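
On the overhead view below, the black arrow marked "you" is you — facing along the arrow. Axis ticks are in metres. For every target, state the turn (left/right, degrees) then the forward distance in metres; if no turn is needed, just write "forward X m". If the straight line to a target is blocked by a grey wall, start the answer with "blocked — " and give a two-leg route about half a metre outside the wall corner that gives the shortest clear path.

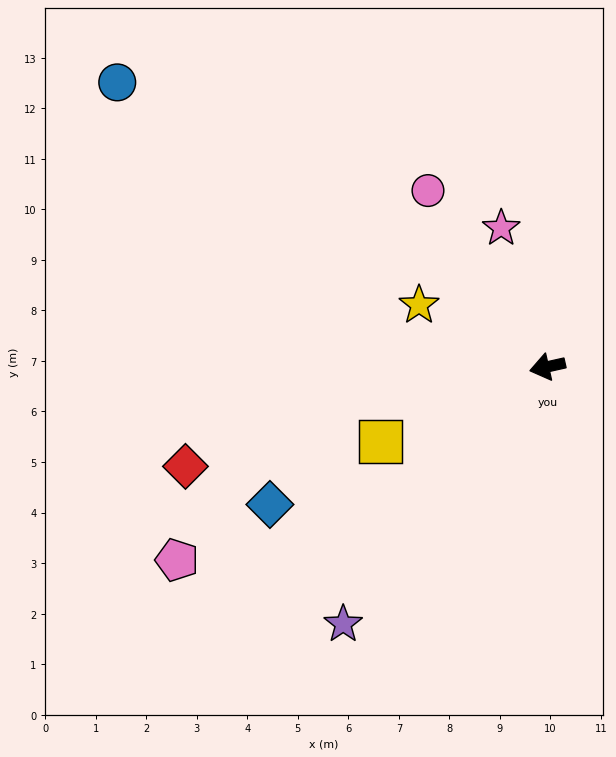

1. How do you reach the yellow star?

turn right 38°, forward 2.8 m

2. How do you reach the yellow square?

turn left 11°, forward 3.6 m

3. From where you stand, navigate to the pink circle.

turn right 68°, forward 4.2 m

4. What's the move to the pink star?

turn right 84°, forward 2.9 m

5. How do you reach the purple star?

turn left 39°, forward 6.5 m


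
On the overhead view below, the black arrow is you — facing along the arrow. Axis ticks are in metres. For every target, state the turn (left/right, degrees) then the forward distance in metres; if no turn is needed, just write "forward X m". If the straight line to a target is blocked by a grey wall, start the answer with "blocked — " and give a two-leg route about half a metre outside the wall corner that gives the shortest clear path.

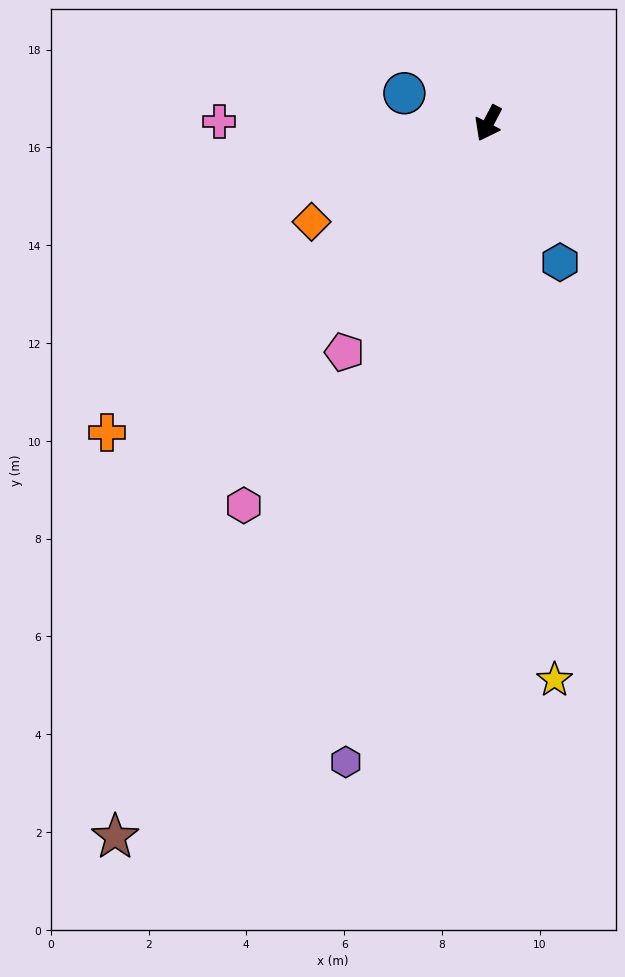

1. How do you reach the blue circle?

turn right 82°, forward 1.8 m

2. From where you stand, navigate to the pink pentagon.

turn right 5°, forward 5.5 m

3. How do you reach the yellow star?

turn left 34°, forward 11.5 m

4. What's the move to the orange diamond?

turn right 33°, forward 4.1 m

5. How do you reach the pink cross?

turn right 63°, forward 5.5 m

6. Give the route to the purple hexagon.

turn left 15°, forward 13.4 m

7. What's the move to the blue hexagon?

turn left 55°, forward 3.2 m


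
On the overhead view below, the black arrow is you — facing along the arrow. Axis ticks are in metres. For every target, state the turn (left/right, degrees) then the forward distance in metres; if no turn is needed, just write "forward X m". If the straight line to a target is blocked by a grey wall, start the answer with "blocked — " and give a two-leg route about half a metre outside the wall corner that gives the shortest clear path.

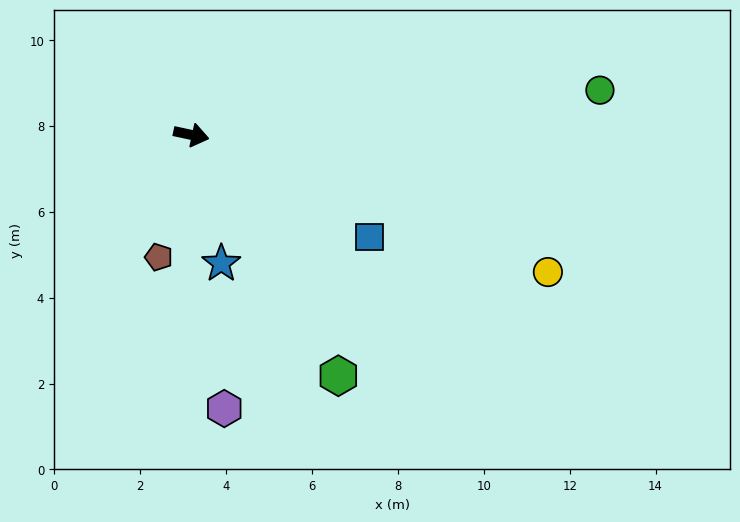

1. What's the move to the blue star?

turn right 65°, forward 3.1 m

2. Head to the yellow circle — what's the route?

turn right 9°, forward 8.9 m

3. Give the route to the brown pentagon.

turn right 93°, forward 2.9 m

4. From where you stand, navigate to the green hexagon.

turn right 47°, forward 6.6 m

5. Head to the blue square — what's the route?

turn right 18°, forward 4.8 m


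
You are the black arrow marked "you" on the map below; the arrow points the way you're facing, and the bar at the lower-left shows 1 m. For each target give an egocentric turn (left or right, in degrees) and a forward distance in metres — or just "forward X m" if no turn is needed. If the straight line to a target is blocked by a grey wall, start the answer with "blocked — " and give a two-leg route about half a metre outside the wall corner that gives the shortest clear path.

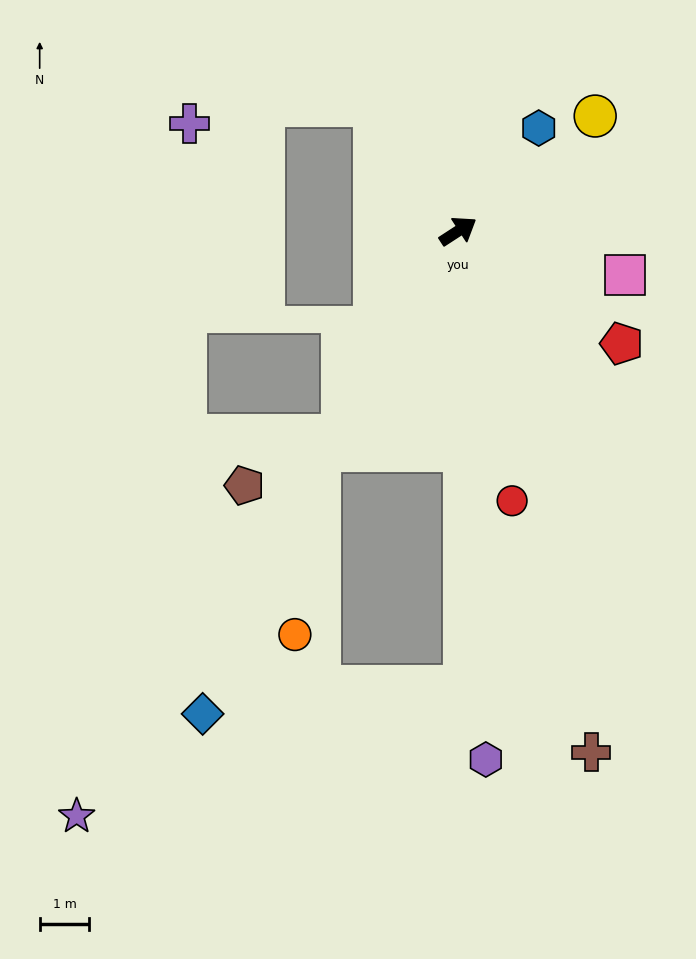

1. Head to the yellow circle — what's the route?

turn left 7°, forward 3.6 m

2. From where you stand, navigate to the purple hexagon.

turn right 120°, forward 10.7 m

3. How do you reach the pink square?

turn right 48°, forward 3.5 m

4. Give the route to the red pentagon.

turn right 68°, forward 4.0 m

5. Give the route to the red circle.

turn right 112°, forward 5.5 m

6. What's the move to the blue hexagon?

turn left 19°, forward 2.6 m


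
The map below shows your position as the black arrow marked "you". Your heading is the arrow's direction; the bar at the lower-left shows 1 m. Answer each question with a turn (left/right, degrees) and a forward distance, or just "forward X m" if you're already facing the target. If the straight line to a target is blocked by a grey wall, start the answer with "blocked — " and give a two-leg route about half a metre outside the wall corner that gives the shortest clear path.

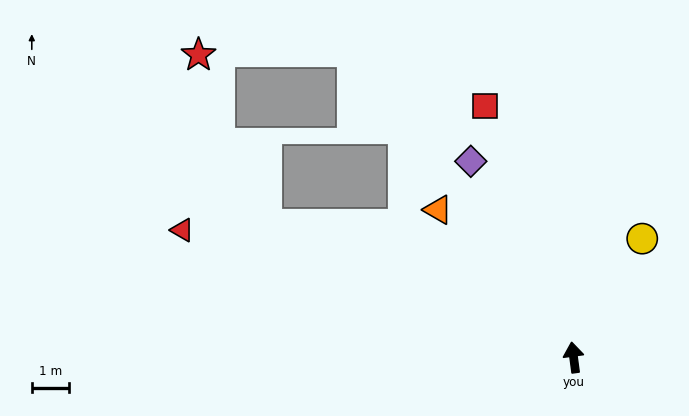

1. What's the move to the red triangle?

turn left 64°, forward 11.1 m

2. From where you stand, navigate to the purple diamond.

turn left 20°, forward 6.0 m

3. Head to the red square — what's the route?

turn left 12°, forward 7.2 m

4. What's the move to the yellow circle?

turn right 38°, forward 3.7 m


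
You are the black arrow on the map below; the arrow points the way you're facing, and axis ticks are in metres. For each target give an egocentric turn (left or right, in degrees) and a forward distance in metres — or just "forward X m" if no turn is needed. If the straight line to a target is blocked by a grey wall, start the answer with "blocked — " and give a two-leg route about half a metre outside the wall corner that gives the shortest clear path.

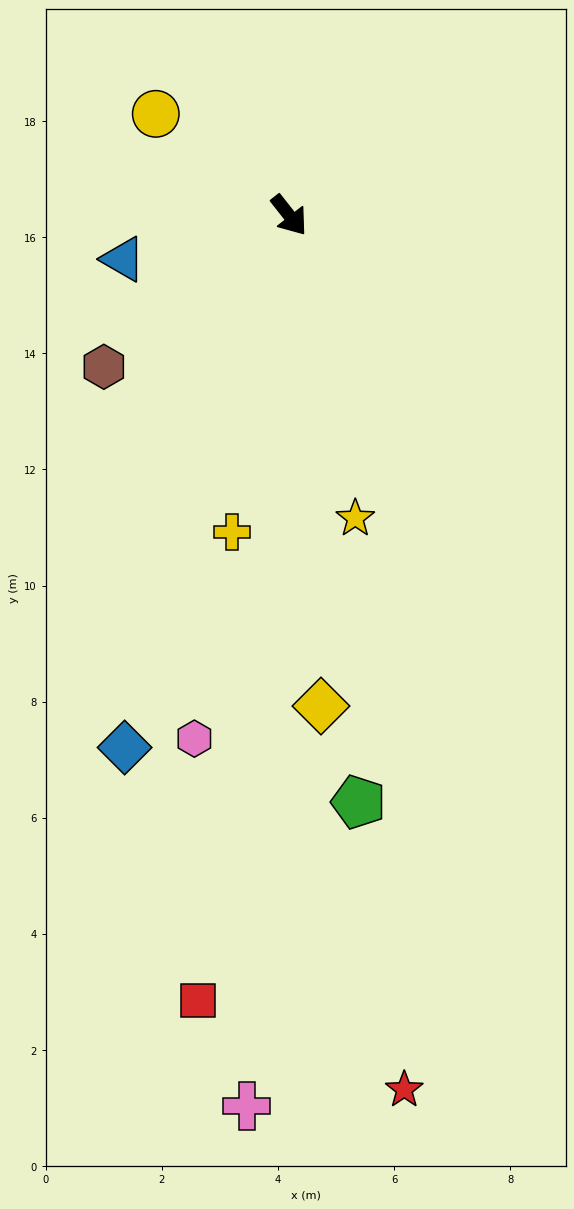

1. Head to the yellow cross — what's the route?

turn right 48°, forward 5.5 m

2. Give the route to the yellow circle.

turn right 165°, forward 2.9 m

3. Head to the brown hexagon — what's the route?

turn right 89°, forward 4.1 m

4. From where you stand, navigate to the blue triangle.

turn right 113°, forward 3.0 m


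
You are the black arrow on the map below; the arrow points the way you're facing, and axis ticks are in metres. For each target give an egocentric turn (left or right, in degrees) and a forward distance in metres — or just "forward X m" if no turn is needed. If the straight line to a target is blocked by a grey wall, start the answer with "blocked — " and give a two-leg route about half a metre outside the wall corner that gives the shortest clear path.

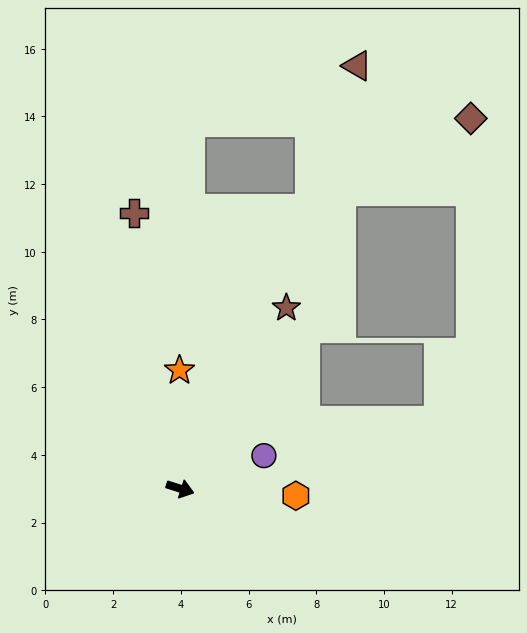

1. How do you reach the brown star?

turn left 77°, forward 6.2 m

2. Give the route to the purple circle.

turn left 39°, forward 2.7 m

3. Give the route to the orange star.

turn left 108°, forward 3.5 m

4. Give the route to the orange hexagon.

turn left 14°, forward 3.4 m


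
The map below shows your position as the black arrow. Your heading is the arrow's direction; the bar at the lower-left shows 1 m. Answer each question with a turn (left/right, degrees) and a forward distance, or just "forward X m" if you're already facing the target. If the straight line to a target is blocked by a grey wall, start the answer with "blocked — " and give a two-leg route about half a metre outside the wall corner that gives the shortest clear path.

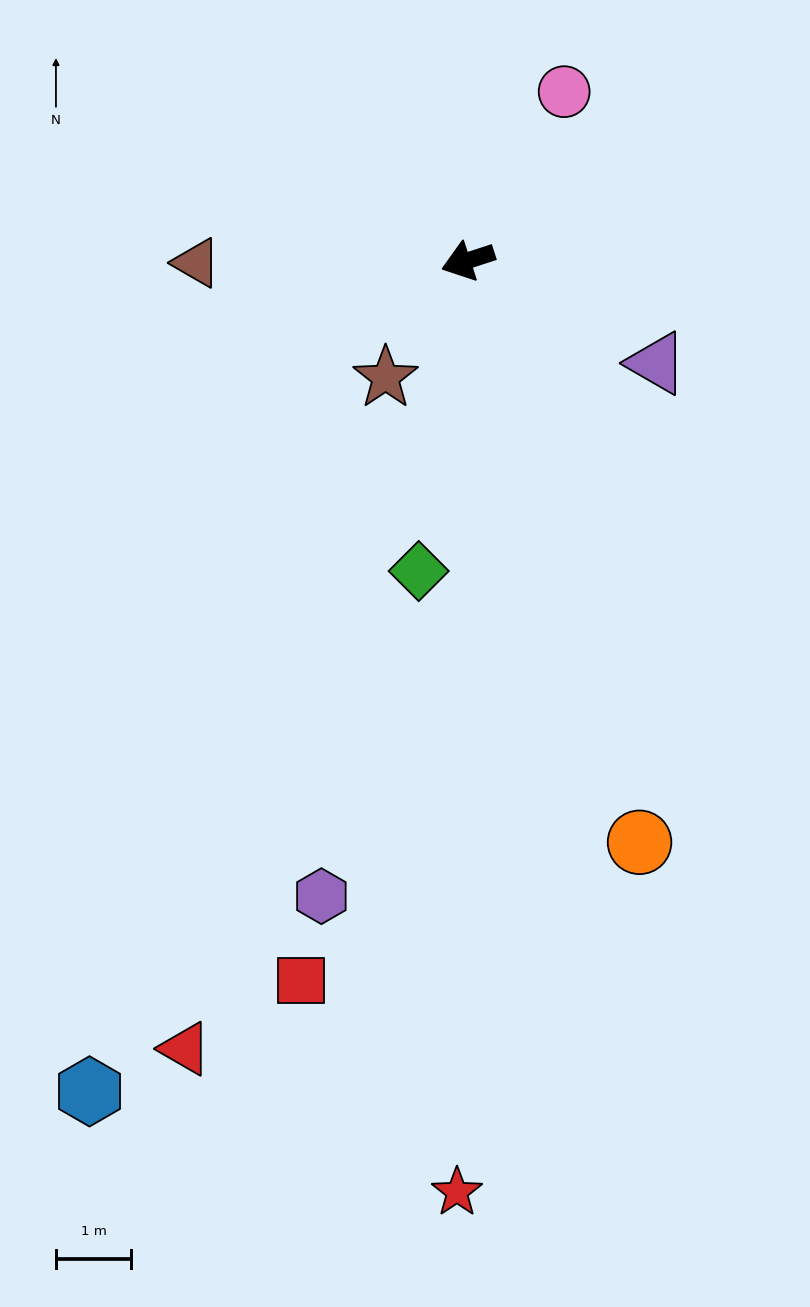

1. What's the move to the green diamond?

turn left 63°, forward 4.2 m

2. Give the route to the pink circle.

turn right 138°, forward 2.6 m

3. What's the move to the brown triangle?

turn right 18°, forward 3.6 m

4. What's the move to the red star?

turn left 71°, forward 12.4 m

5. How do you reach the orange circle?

turn left 88°, forward 8.0 m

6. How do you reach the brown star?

turn left 37°, forward 1.9 m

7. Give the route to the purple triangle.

turn left 133°, forward 2.8 m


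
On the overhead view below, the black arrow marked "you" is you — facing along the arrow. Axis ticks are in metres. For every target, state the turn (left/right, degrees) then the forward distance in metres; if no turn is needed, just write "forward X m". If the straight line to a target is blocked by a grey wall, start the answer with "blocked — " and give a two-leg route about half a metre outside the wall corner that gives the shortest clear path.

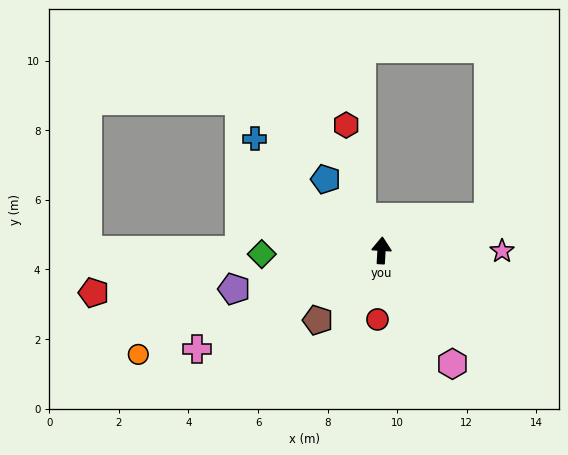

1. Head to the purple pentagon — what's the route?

turn left 108°, forward 4.4 m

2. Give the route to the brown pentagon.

turn left 141°, forward 2.7 m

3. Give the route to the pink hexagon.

turn right 145°, forward 3.8 m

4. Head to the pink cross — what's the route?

turn left 122°, forward 6.0 m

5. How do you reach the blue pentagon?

turn left 42°, forward 2.6 m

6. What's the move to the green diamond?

turn left 95°, forward 3.4 m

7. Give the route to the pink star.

turn right 87°, forward 3.5 m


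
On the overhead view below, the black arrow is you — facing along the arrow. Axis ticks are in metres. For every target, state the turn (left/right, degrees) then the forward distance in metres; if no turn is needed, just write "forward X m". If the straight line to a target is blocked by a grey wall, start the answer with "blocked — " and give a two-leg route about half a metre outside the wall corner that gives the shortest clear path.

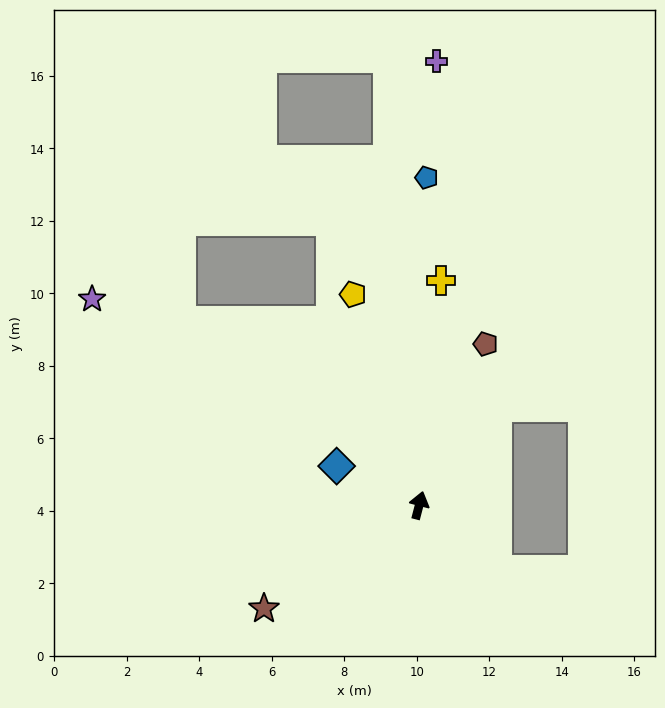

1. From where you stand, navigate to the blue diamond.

turn left 79°, forward 2.5 m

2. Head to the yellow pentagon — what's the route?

turn left 32°, forward 6.1 m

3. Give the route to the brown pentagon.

turn right 8°, forward 4.8 m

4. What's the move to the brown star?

turn left 138°, forward 5.1 m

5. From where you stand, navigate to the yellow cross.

turn left 9°, forward 6.2 m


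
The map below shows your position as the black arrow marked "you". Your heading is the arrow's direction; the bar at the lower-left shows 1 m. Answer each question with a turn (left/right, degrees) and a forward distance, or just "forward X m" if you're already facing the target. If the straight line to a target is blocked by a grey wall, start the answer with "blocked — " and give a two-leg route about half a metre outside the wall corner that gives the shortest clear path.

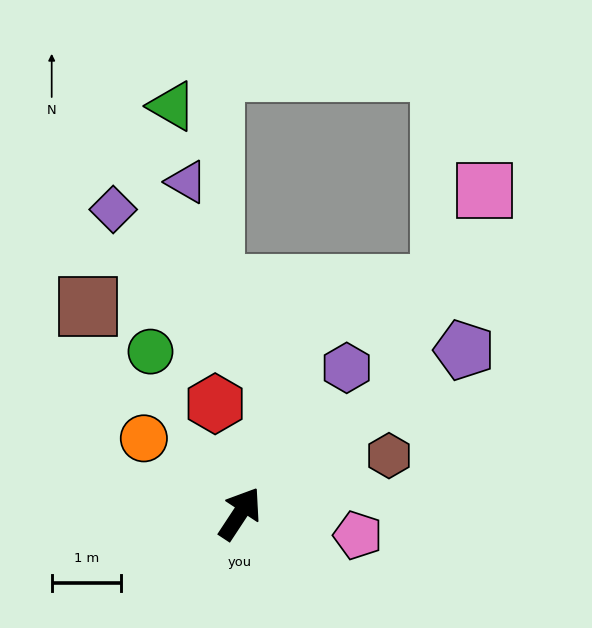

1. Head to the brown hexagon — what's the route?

turn right 35°, forward 2.3 m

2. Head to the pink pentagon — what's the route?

turn right 67°, forward 1.7 m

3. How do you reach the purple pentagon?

turn right 21°, forward 4.0 m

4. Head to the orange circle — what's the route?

turn left 85°, forward 1.8 m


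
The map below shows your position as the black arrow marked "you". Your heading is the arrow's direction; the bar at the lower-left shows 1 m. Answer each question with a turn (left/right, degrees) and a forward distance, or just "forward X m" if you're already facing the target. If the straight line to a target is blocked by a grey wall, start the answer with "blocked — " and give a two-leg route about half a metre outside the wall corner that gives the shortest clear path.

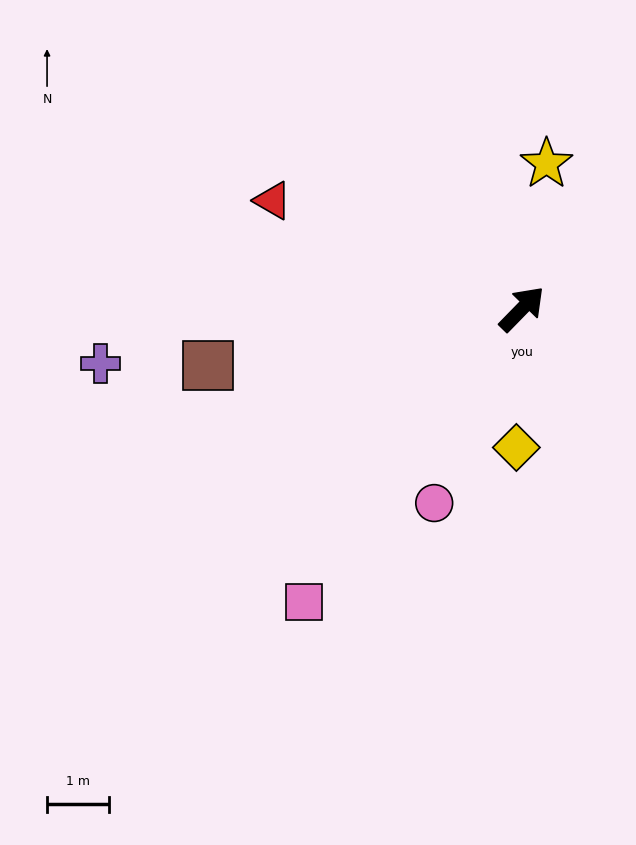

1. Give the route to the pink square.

turn right 172°, forward 5.9 m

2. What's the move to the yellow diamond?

turn right 138°, forward 2.2 m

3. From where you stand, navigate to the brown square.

turn left 145°, forward 5.2 m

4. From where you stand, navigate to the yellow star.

turn left 35°, forward 2.4 m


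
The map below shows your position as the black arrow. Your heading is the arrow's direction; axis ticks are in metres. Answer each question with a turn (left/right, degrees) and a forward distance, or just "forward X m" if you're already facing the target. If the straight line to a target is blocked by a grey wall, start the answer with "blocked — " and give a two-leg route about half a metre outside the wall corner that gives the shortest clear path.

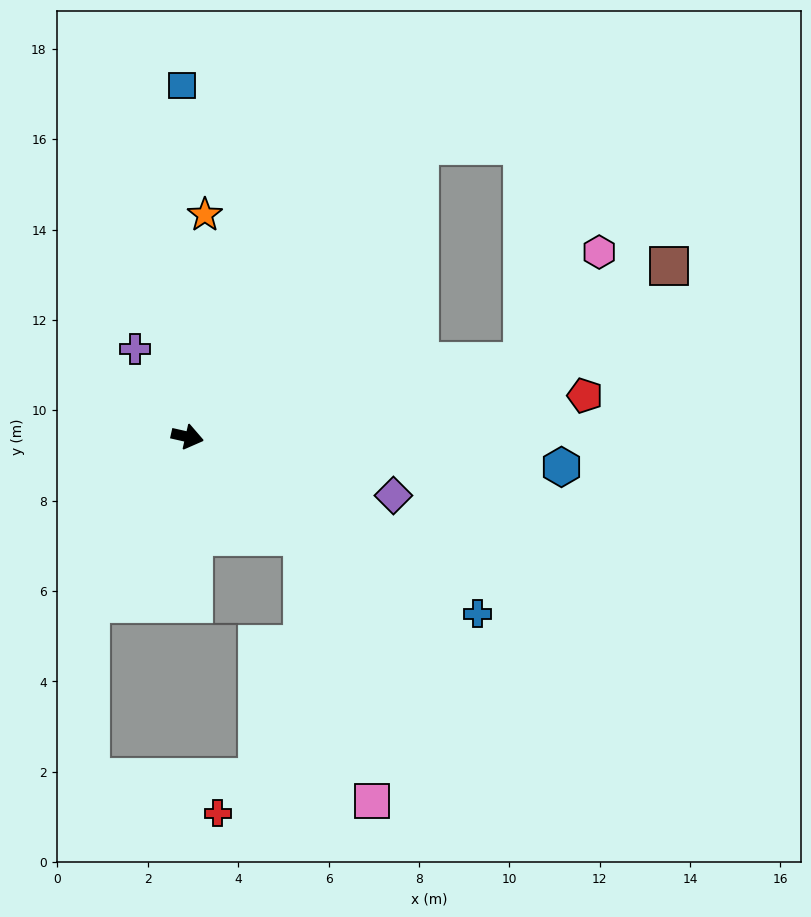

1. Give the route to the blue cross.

turn right 19°, forward 7.5 m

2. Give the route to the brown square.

blocked — turn left 25°, forward 7.6 m, then turn left 21°, forward 3.9 m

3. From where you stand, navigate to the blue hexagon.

turn left 8°, forward 8.3 m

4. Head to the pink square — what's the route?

blocked — turn right 28°, forward 3.4 m, then turn right 35°, forward 6.0 m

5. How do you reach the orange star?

turn left 98°, forward 4.9 m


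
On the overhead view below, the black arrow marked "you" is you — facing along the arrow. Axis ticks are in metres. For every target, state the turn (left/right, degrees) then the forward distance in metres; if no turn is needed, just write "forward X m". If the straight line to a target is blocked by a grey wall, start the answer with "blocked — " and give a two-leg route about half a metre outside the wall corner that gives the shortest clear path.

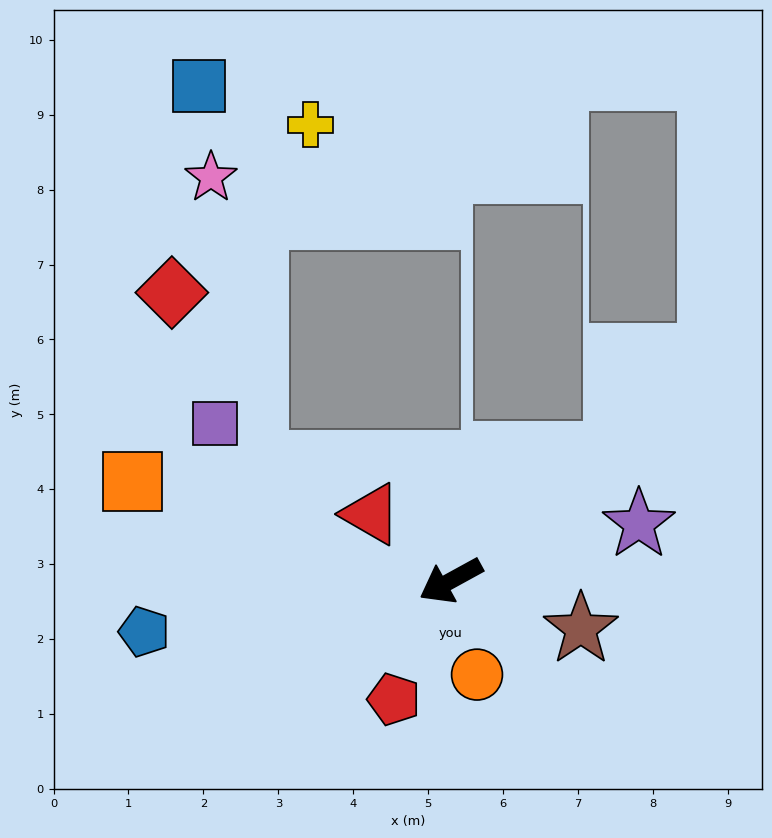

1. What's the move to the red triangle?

turn right 69°, forward 1.4 m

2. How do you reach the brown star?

turn left 131°, forward 1.9 m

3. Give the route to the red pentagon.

turn left 36°, forward 1.8 m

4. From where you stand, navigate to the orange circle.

turn left 77°, forward 1.3 m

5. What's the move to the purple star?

turn left 168°, forward 2.6 m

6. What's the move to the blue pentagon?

turn right 19°, forward 4.1 m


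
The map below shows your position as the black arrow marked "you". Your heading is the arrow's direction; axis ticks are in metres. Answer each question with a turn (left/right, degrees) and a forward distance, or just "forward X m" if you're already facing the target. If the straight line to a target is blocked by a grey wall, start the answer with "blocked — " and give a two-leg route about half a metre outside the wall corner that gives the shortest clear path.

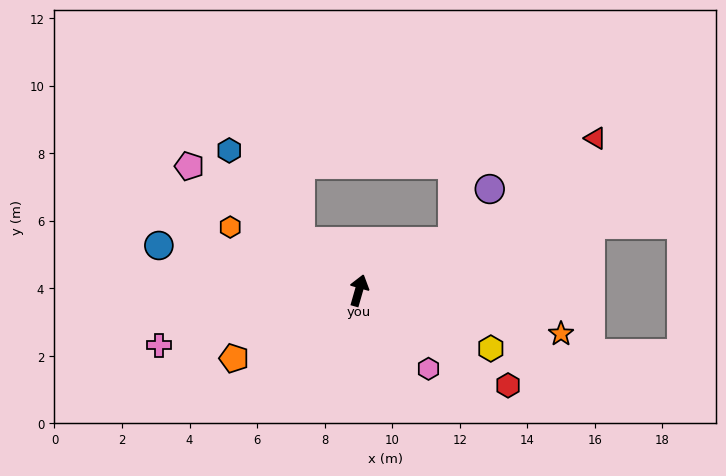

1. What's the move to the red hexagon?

turn right 107°, forward 5.2 m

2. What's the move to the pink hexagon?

turn right 122°, forward 3.1 m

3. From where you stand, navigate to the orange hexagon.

turn left 80°, forward 4.2 m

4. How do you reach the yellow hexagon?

turn right 98°, forward 4.3 m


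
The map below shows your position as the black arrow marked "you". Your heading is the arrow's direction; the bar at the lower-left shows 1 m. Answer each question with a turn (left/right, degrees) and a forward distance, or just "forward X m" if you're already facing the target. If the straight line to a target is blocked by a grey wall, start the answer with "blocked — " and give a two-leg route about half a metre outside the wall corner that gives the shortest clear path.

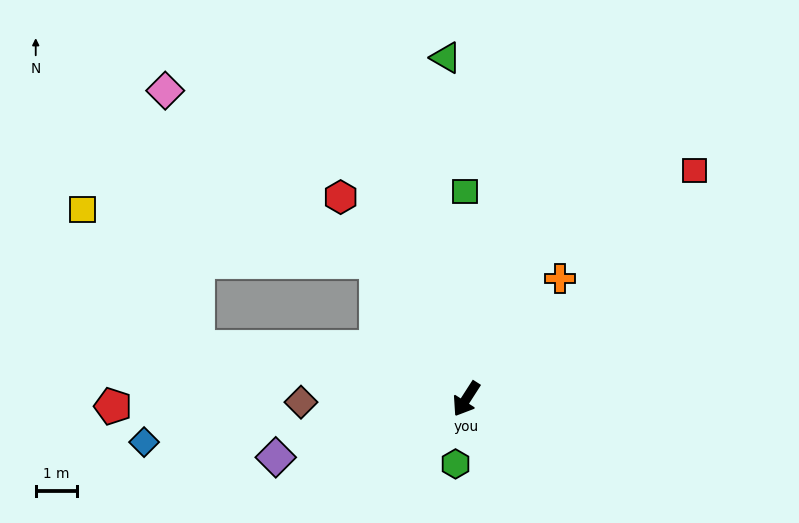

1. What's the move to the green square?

turn right 147°, forward 5.0 m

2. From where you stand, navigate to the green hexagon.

turn left 23°, forward 1.6 m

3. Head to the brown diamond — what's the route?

turn right 56°, forward 4.0 m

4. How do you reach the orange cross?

turn left 175°, forward 3.7 m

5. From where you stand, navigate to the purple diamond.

turn right 40°, forward 4.8 m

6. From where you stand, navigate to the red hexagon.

turn right 115°, forward 5.7 m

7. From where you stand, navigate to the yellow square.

blocked — turn right 68°, forward 6.6 m, then turn right 40°, forward 4.3 m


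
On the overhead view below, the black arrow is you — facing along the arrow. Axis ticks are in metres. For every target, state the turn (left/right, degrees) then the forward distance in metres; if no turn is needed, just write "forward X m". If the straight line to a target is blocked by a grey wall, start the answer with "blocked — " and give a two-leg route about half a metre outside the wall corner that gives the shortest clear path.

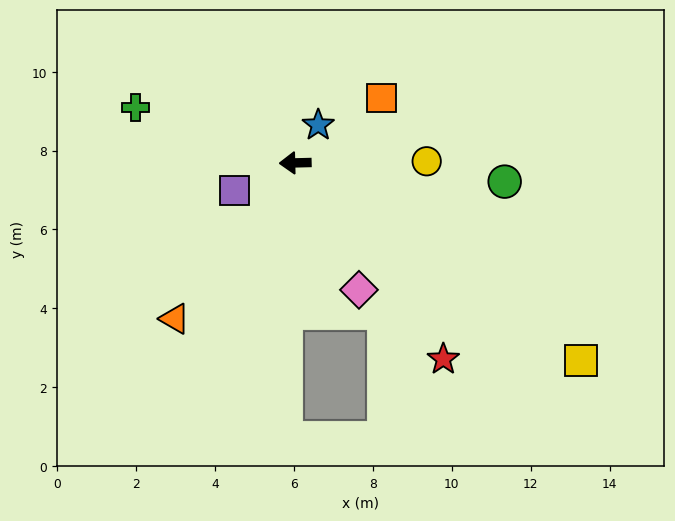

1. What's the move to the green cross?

turn right 21°, forward 4.3 m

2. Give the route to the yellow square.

turn left 144°, forward 8.8 m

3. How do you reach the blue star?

turn right 123°, forward 1.1 m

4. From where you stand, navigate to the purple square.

turn left 23°, forward 1.7 m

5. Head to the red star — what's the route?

turn left 126°, forward 6.2 m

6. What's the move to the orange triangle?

turn left 51°, forward 5.0 m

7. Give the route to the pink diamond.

turn left 115°, forward 3.6 m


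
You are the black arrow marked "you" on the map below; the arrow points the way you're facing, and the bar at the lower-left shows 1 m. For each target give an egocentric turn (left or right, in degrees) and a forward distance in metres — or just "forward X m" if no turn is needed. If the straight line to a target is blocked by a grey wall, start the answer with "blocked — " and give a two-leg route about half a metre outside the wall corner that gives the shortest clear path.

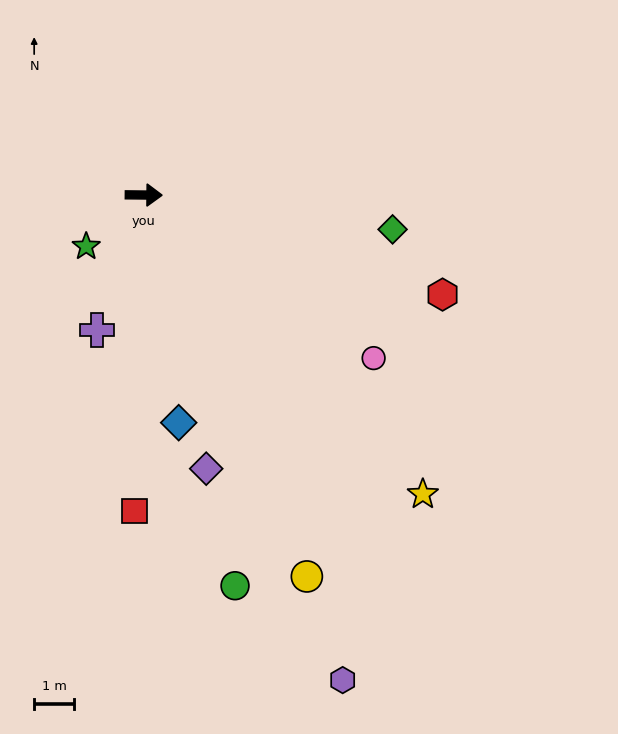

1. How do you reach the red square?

turn right 91°, forward 8.0 m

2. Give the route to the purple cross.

turn right 109°, forward 3.6 m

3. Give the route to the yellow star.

turn right 46°, forward 10.3 m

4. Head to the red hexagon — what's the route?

turn right 18°, forward 7.9 m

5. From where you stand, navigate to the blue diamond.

turn right 81°, forward 5.8 m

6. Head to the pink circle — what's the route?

turn right 35°, forward 7.1 m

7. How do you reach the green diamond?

turn right 7°, forward 6.3 m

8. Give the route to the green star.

turn right 138°, forward 1.9 m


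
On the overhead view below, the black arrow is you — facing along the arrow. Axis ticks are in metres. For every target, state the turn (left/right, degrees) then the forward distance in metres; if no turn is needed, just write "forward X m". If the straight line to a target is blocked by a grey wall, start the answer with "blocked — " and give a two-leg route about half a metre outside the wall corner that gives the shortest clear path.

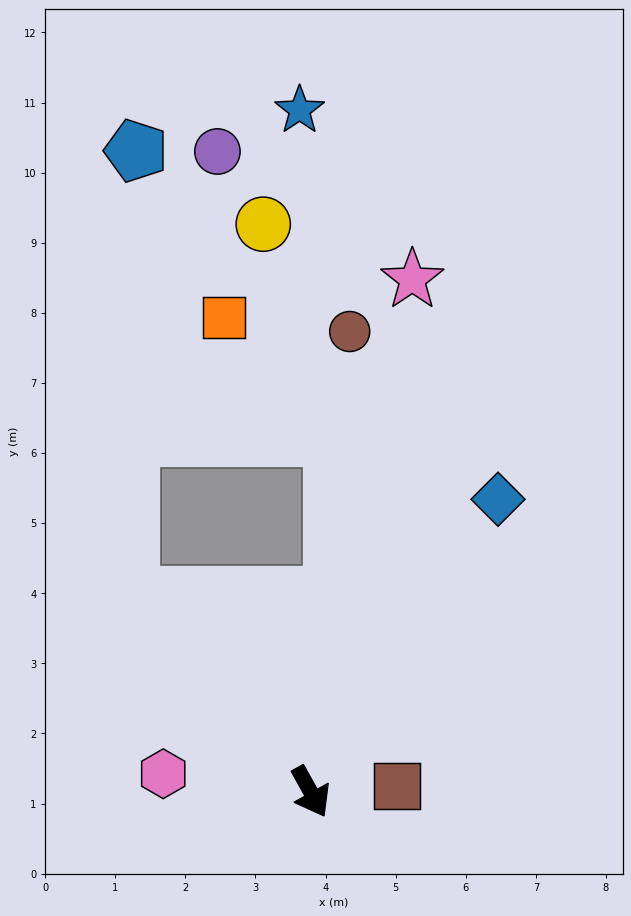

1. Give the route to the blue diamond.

turn left 118°, forward 5.0 m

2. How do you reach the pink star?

turn left 140°, forward 7.5 m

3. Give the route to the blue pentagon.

blocked — turn right 166°, forward 3.8 m, then turn right 44°, forward 6.4 m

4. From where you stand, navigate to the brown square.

turn left 65°, forward 1.2 m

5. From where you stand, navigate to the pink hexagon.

turn right 126°, forward 2.1 m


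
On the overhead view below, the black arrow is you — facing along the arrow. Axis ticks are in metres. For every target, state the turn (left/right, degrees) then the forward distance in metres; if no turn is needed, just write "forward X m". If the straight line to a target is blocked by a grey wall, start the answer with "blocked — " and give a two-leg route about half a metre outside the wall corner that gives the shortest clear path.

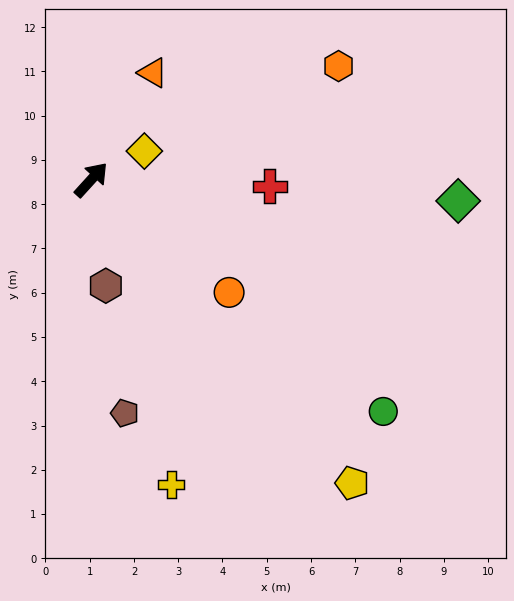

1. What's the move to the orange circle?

turn right 87°, forward 4.0 m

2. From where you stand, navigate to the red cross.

turn right 50°, forward 4.0 m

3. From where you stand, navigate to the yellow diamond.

turn right 19°, forward 1.4 m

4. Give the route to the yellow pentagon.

turn right 97°, forward 9.0 m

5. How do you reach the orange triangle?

turn left 12°, forward 2.8 m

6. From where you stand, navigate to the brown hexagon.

turn right 130°, forward 2.4 m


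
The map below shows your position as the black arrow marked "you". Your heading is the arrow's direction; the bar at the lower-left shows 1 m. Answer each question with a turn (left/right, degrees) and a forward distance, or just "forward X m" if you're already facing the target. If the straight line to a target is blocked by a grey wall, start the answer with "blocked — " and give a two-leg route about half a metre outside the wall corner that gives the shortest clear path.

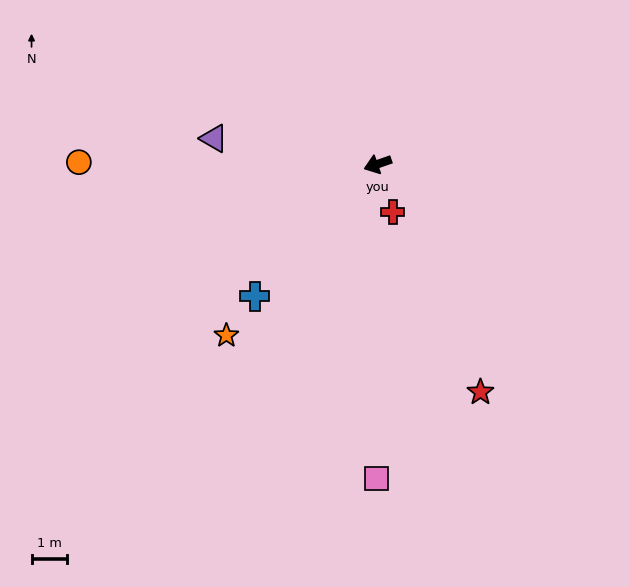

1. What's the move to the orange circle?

turn right 20°, forward 8.4 m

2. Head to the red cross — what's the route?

turn left 88°, forward 1.4 m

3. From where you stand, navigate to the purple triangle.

turn right 28°, forward 4.7 m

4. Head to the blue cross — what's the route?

turn left 28°, forward 5.1 m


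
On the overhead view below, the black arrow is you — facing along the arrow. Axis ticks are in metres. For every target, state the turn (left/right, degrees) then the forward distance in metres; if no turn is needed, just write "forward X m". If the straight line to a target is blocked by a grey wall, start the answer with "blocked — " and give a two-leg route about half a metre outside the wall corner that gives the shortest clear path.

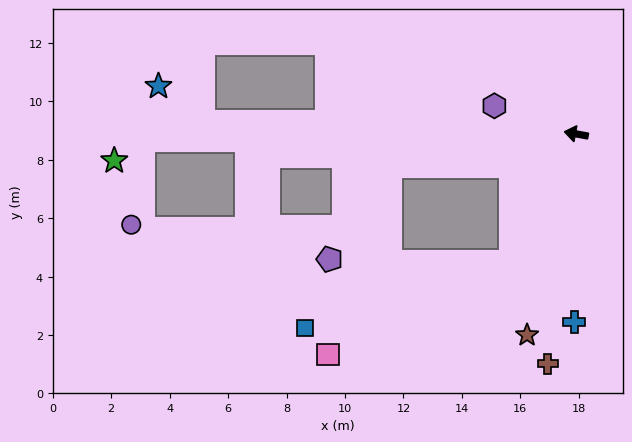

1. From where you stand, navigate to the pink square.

blocked — turn left 73°, forward 4.9 m, then turn right 36°, forward 7.0 m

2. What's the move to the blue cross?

turn left 100°, forward 6.4 m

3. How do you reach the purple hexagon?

turn right 9°, forward 3.0 m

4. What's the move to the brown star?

turn left 87°, forward 7.1 m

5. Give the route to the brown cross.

turn left 93°, forward 7.9 m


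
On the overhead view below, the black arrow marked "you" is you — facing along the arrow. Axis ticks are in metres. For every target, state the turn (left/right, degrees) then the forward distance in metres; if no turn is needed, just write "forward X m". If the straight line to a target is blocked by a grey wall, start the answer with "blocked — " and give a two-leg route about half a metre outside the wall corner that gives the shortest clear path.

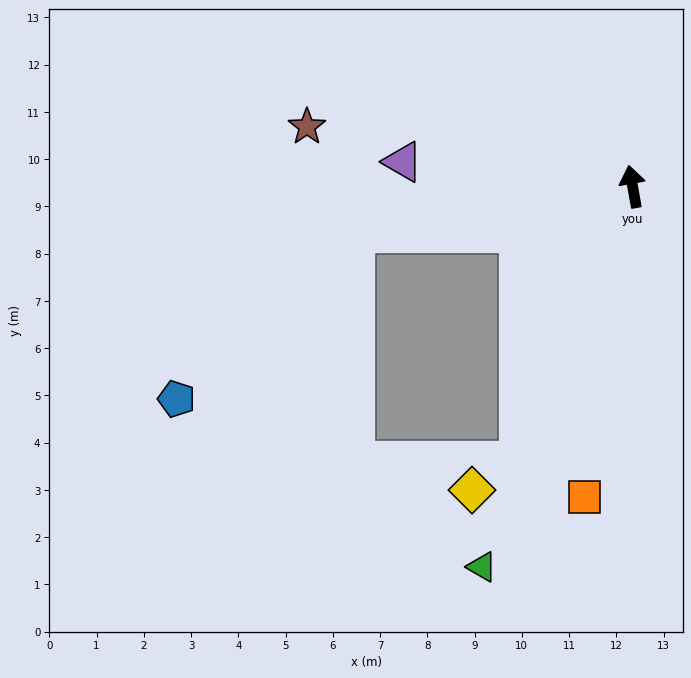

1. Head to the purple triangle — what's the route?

turn left 74°, forward 4.9 m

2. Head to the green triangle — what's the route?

turn left 148°, forward 8.7 m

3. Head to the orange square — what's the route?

turn left 161°, forward 6.7 m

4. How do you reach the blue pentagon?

blocked — turn left 89°, forward 6.0 m, then turn left 34°, forward 5.2 m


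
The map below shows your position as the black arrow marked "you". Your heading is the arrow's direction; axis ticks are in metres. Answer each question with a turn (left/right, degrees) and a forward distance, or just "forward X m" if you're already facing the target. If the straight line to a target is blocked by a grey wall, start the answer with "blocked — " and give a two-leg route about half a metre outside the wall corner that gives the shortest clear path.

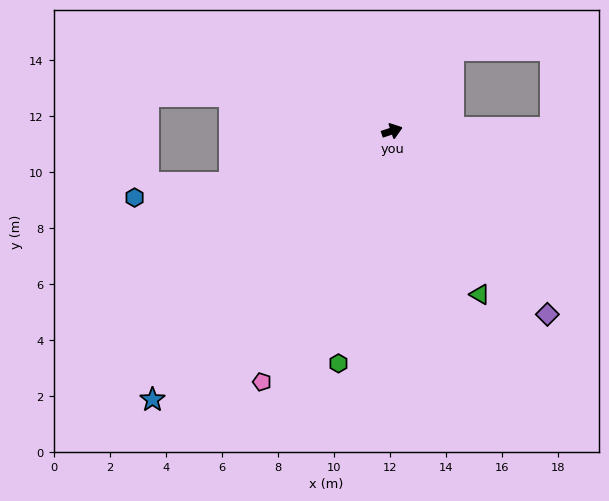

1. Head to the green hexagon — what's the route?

turn right 121°, forward 8.5 m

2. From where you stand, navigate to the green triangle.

turn right 80°, forward 6.6 m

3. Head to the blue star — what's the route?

turn right 150°, forward 12.9 m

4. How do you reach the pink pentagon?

turn right 136°, forward 10.1 m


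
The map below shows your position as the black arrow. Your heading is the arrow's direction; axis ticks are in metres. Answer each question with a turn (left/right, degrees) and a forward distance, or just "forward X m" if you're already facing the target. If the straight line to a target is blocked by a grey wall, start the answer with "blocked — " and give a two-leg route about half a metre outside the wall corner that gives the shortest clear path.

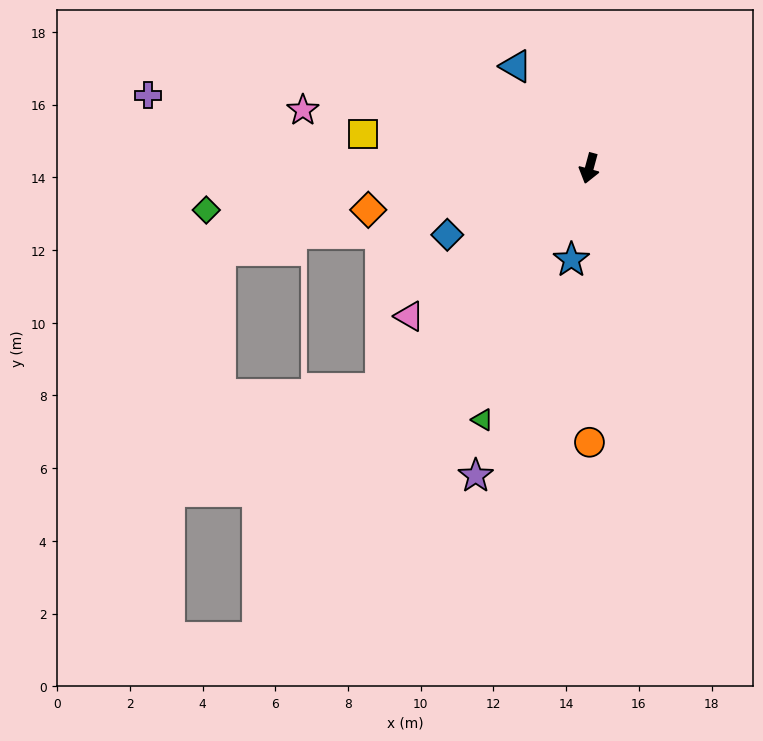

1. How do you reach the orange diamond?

turn right 64°, forward 6.2 m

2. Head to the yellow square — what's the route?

turn right 83°, forward 6.3 m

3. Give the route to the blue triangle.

turn right 129°, forward 3.5 m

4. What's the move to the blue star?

turn left 4°, forward 2.6 m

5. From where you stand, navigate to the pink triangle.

turn right 35°, forward 6.4 m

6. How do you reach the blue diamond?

turn right 50°, forward 4.3 m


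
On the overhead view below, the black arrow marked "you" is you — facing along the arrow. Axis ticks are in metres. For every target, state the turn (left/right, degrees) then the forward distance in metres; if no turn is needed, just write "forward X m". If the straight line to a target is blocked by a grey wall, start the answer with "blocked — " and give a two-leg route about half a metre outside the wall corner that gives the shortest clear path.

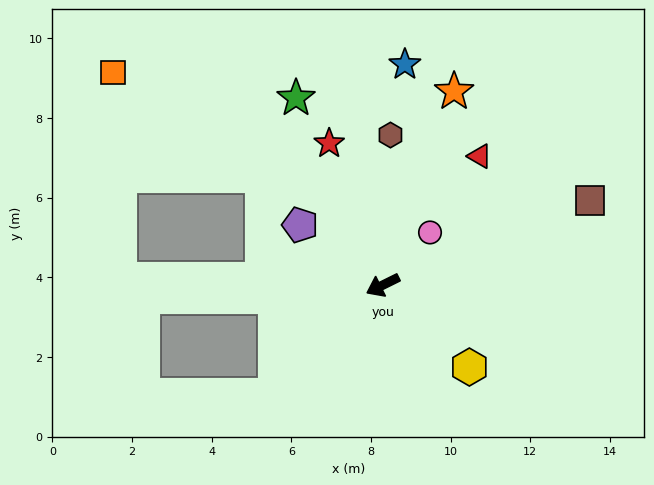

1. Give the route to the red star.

turn right 96°, forward 3.8 m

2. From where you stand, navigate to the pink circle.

turn right 158°, forward 1.8 m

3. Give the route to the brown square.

turn left 176°, forward 5.6 m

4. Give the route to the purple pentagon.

turn right 62°, forward 2.6 m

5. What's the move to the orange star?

turn right 137°, forward 5.2 m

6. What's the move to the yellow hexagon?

turn left 110°, forward 3.0 m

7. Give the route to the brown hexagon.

turn right 119°, forward 3.8 m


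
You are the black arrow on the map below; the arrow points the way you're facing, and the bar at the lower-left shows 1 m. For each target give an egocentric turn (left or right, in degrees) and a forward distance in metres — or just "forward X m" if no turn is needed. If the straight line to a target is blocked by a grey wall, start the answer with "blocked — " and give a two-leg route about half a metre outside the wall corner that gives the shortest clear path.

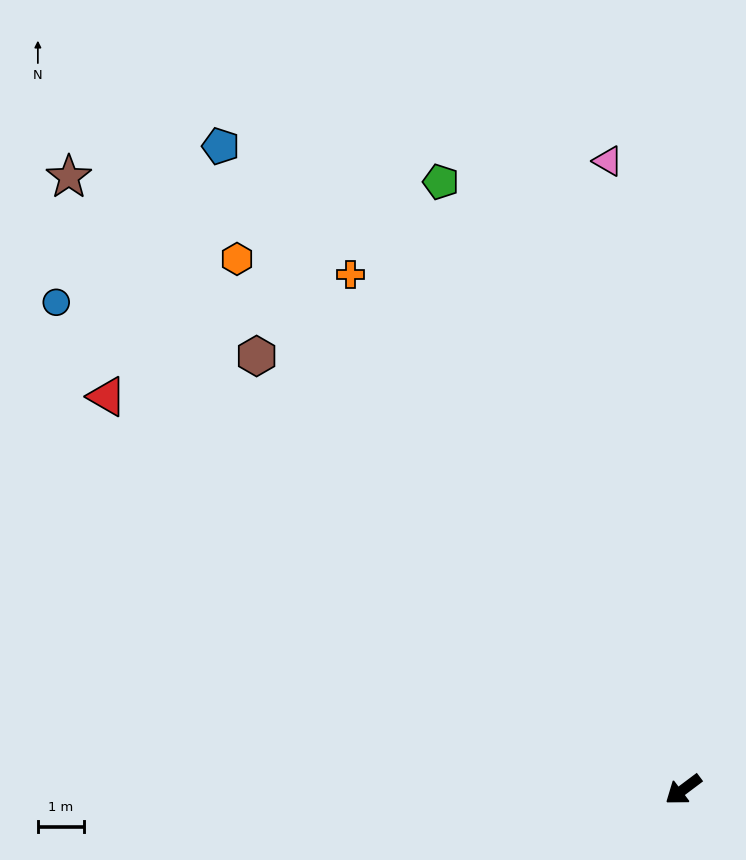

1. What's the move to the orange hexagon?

turn right 87°, forward 15.1 m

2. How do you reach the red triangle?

turn right 71°, forward 15.2 m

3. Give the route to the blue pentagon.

turn right 91°, forward 17.3 m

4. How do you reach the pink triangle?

turn right 120°, forward 13.8 m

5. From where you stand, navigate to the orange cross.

turn right 94°, forward 13.4 m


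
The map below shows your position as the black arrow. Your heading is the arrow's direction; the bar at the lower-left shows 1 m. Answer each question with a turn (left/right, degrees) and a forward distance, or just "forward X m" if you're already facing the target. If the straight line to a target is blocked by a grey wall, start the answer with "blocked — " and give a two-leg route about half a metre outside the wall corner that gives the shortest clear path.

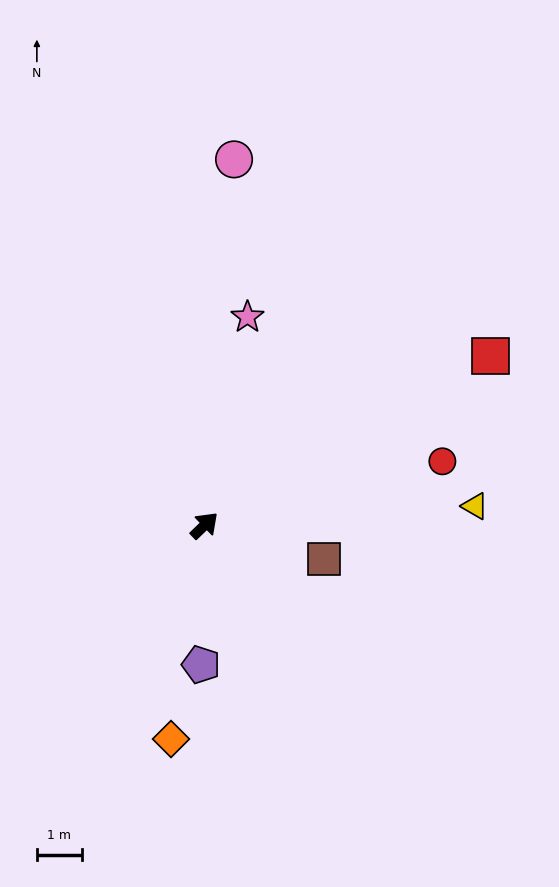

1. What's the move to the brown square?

turn right 60°, forward 2.8 m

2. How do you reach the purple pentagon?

turn right 135°, forward 3.1 m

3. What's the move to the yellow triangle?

turn right 40°, forward 6.0 m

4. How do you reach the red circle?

turn right 29°, forward 5.5 m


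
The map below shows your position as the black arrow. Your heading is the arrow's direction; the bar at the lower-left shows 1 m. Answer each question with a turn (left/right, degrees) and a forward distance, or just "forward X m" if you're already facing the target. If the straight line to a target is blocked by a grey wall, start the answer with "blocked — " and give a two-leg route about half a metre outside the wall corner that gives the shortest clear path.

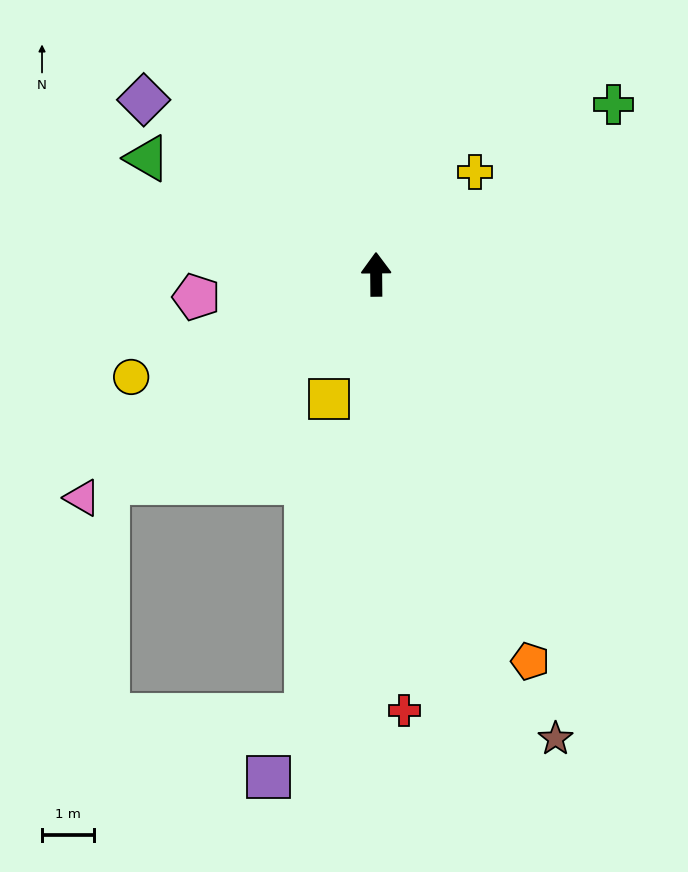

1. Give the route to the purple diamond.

turn left 53°, forward 5.6 m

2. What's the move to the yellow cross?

turn right 44°, forward 2.7 m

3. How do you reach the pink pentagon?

turn left 97°, forward 3.5 m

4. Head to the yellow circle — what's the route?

turn left 112°, forward 5.1 m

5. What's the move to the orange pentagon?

turn right 159°, forward 8.0 m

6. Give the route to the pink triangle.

turn left 127°, forward 7.1 m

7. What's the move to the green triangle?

turn left 63°, forward 4.9 m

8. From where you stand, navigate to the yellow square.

turn left 159°, forward 2.5 m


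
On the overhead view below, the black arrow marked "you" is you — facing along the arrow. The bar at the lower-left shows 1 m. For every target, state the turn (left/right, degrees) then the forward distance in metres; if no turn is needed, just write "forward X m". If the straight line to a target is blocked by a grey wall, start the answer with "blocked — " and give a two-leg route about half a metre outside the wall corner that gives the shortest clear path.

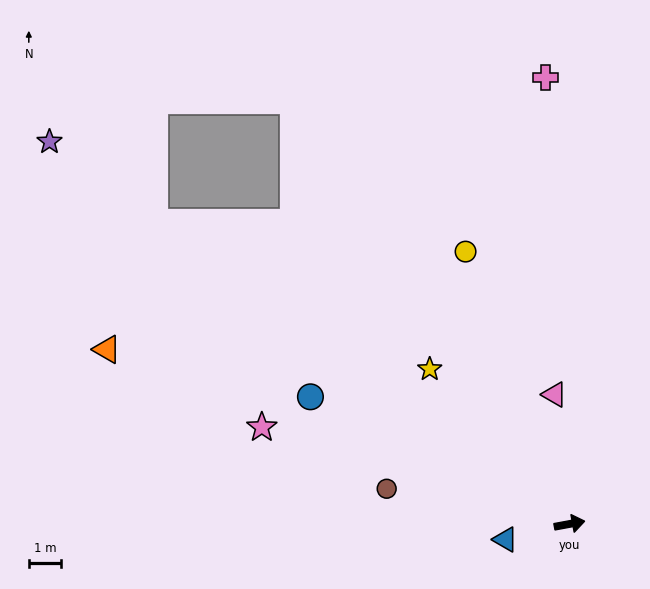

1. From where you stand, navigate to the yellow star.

turn left 122°, forward 6.4 m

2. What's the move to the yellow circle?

turn left 100°, forward 9.0 m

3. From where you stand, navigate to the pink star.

turn left 152°, forward 9.9 m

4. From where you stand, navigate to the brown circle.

turn left 159°, forward 5.7 m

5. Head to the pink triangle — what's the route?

turn left 86°, forward 4.0 m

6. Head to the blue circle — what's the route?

turn left 143°, forward 8.9 m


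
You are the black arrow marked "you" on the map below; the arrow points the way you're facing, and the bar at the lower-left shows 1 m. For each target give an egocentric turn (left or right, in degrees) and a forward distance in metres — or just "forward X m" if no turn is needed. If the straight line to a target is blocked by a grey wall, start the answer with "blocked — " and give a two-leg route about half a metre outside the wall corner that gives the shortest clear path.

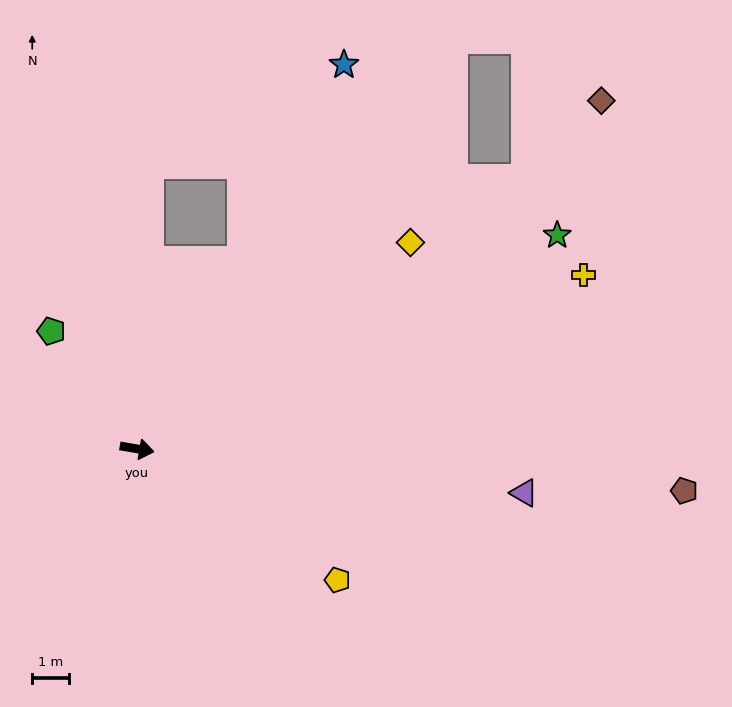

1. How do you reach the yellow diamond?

turn left 47°, forward 9.4 m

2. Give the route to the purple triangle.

turn left 3°, forward 10.7 m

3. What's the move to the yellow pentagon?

turn right 23°, forward 6.6 m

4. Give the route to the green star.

turn left 37°, forward 12.9 m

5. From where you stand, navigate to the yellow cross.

turn left 31°, forward 13.2 m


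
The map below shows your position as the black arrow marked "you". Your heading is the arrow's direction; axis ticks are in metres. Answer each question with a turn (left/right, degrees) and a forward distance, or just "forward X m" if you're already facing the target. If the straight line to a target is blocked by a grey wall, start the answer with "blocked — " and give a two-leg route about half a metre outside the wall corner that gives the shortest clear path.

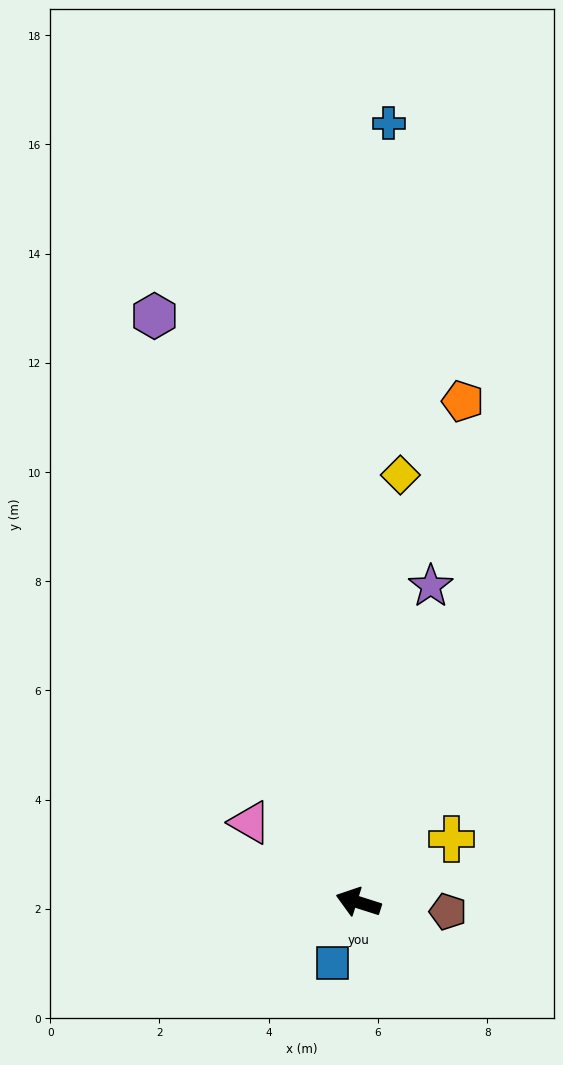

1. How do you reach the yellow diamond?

turn right 78°, forward 7.9 m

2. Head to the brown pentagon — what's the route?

turn right 168°, forward 1.6 m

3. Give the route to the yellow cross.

turn right 128°, forward 2.1 m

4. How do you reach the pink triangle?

turn right 19°, forward 2.5 m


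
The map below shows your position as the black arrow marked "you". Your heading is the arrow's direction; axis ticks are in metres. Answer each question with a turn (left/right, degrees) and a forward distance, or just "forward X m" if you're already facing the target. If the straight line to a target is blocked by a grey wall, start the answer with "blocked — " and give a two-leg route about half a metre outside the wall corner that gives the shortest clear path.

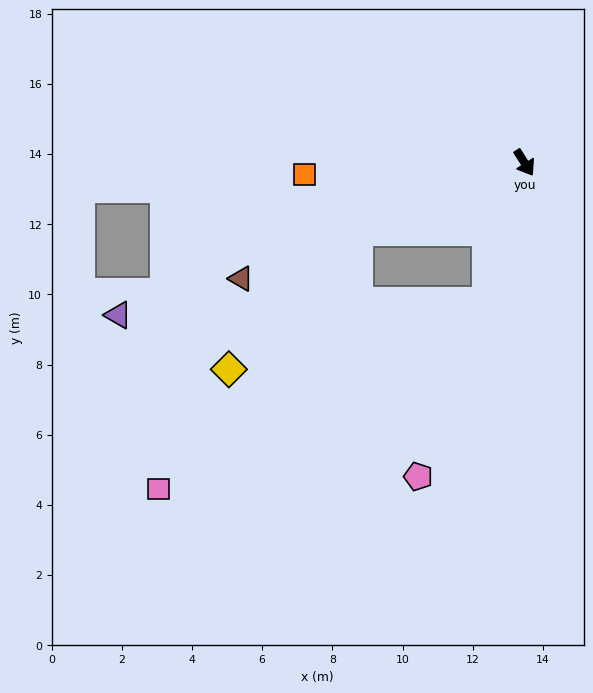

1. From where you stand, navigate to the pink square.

blocked — turn right 48°, forward 4.1 m, then turn right 45°, forward 10.8 m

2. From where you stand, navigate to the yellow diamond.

blocked — turn right 100°, forward 5.1 m, then turn left 25°, forward 5.4 m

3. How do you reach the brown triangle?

turn right 100°, forward 8.7 m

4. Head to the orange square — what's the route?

turn right 119°, forward 6.3 m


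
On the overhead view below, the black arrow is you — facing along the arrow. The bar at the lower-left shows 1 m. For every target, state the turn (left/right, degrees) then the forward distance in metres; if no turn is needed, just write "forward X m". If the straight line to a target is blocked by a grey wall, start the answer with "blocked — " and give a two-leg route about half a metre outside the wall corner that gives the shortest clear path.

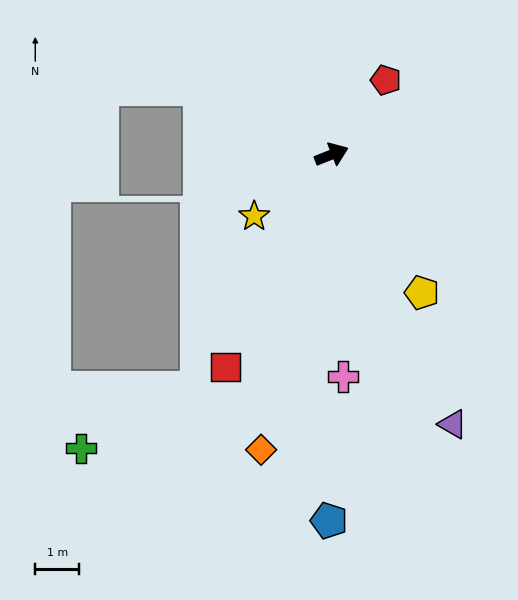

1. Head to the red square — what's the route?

turn right 138°, forward 5.4 m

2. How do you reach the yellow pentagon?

turn right 78°, forward 3.7 m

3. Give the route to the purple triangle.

turn right 87°, forward 6.7 m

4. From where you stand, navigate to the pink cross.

turn right 109°, forward 5.0 m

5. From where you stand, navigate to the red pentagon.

turn left 32°, forward 2.1 m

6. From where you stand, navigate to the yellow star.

turn right 163°, forward 2.2 m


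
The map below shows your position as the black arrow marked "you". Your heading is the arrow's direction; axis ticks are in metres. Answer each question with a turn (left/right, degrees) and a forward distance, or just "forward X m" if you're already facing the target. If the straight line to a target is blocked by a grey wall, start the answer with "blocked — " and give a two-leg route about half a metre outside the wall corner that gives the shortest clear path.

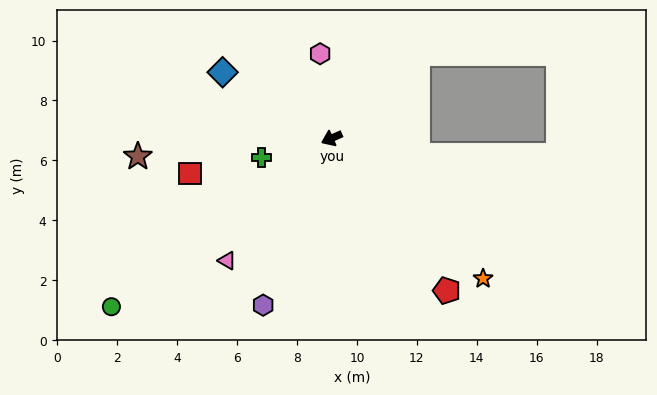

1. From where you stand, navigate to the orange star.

turn left 113°, forward 6.9 m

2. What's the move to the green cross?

turn right 9°, forward 2.4 m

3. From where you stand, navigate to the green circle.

turn left 13°, forward 9.3 m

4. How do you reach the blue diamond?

turn right 55°, forward 4.3 m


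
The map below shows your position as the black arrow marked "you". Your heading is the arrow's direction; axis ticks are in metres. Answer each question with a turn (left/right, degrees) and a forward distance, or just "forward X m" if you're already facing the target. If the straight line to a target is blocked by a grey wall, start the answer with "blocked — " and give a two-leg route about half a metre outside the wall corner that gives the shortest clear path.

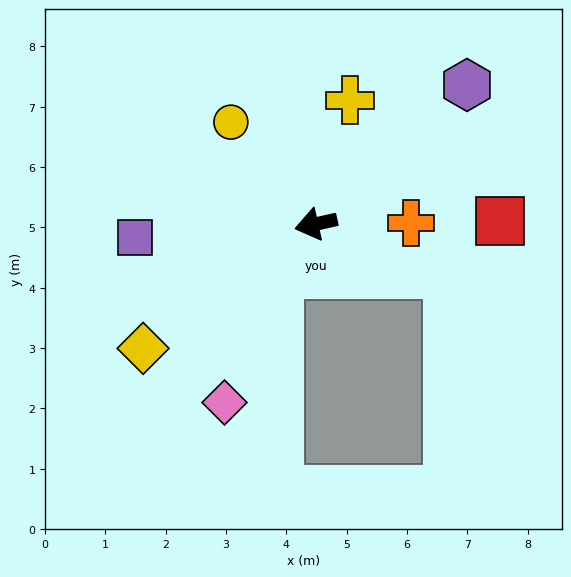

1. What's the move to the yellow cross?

turn right 118°, forward 2.1 m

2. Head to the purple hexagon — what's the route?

turn right 150°, forward 3.4 m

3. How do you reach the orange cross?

turn left 168°, forward 1.6 m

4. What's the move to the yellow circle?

turn right 63°, forward 2.2 m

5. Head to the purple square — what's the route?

turn right 8°, forward 3.0 m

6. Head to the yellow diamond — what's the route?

turn left 23°, forward 3.5 m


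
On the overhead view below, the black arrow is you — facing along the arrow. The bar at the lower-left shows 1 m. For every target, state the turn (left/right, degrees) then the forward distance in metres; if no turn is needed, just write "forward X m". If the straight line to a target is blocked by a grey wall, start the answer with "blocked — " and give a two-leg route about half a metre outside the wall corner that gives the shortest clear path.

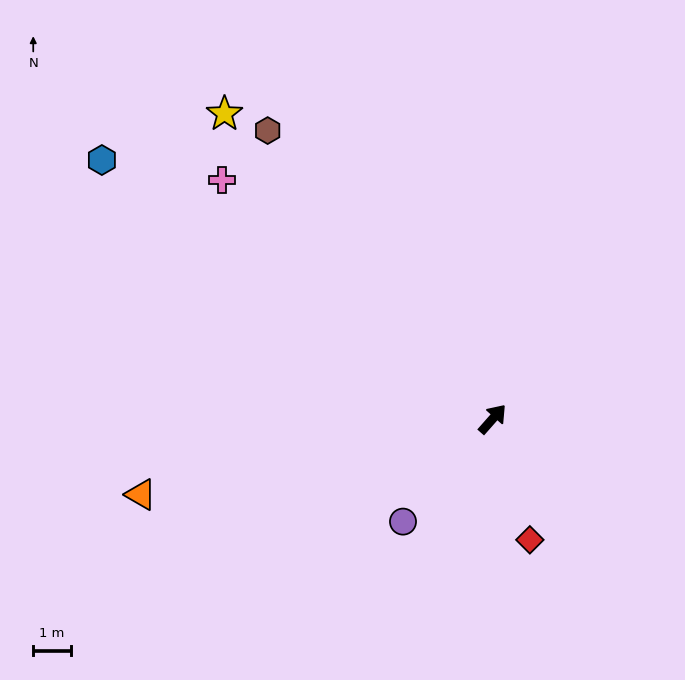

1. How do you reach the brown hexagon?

turn left 79°, forward 9.7 m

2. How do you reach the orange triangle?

turn left 144°, forward 9.5 m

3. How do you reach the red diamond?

turn right 121°, forward 3.3 m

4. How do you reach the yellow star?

turn left 83°, forward 10.7 m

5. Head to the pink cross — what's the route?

turn left 90°, forward 9.5 m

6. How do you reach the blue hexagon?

turn left 98°, forward 12.4 m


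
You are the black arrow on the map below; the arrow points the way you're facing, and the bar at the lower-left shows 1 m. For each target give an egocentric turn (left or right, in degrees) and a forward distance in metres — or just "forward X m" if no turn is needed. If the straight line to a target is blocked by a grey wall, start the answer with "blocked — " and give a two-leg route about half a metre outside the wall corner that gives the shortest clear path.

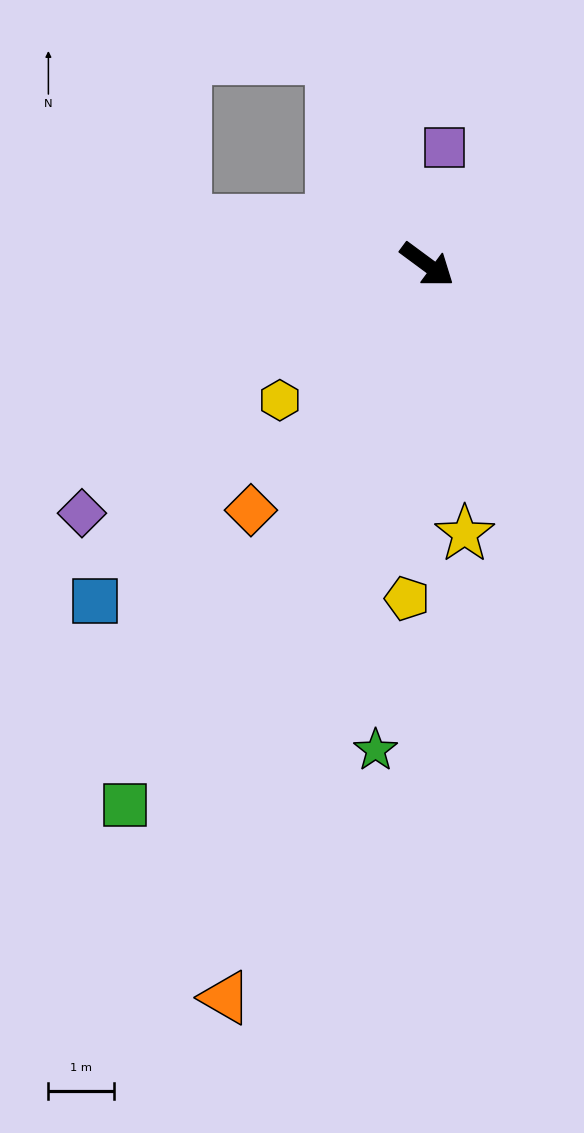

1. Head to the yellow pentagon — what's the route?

turn right 57°, forward 5.1 m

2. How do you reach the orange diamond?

turn right 89°, forward 4.6 m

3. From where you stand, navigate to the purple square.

turn left 118°, forward 1.8 m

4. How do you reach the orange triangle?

turn right 69°, forward 11.6 m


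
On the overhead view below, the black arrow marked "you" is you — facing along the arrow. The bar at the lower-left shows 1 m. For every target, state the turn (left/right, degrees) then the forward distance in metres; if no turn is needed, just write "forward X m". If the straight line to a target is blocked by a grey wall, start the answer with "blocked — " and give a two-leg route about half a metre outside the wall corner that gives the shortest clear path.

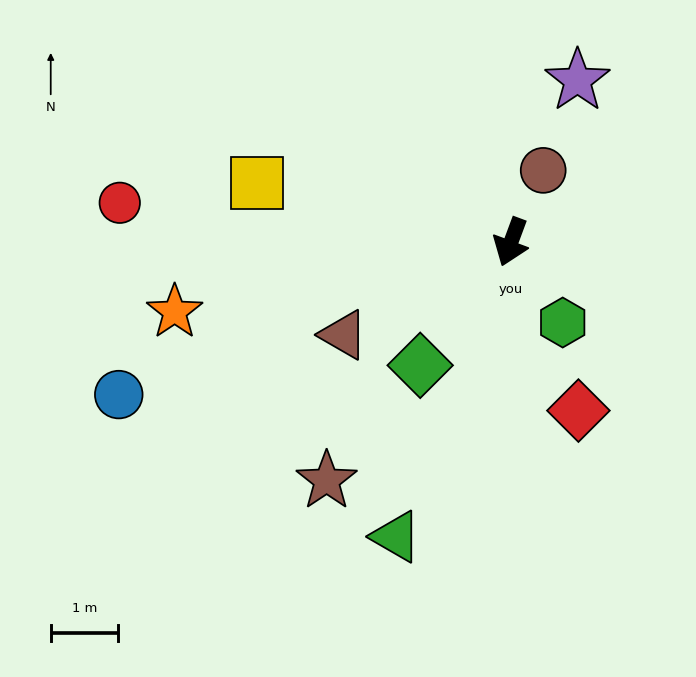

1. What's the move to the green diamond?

turn right 16°, forward 2.3 m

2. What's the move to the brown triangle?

turn right 41°, forward 2.9 m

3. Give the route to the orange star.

turn right 58°, forward 5.1 m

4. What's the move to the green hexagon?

turn left 53°, forward 1.4 m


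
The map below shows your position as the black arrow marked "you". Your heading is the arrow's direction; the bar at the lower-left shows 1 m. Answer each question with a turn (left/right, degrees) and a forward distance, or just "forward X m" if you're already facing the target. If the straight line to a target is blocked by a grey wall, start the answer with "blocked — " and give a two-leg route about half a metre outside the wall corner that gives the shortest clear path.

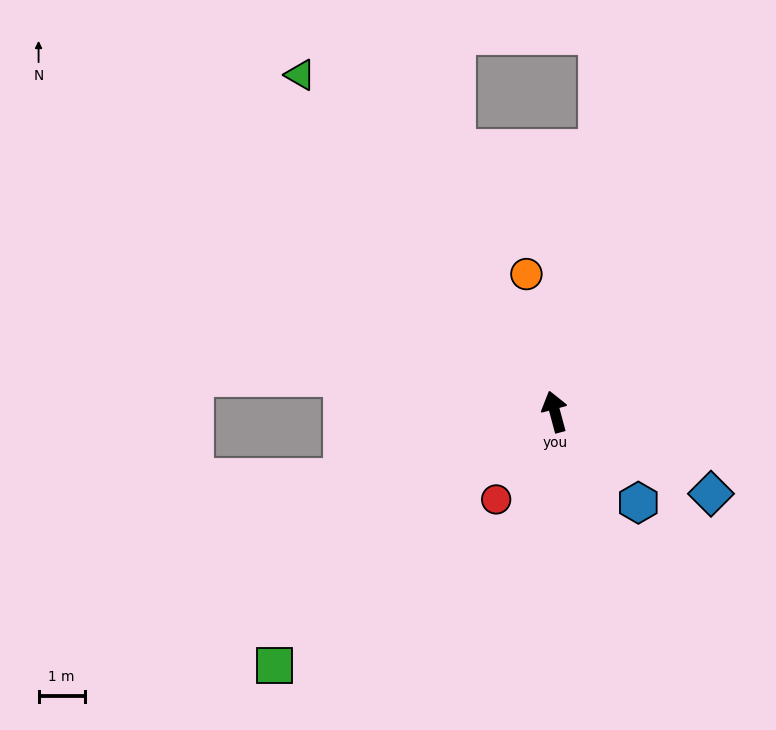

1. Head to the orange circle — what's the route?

turn right 3°, forward 3.0 m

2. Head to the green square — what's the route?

turn left 117°, forward 8.2 m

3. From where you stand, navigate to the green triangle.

turn left 22°, forward 9.2 m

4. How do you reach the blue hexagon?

turn right 153°, forward 2.7 m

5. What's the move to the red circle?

turn left 131°, forward 2.3 m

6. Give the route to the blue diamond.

turn right 133°, forward 3.8 m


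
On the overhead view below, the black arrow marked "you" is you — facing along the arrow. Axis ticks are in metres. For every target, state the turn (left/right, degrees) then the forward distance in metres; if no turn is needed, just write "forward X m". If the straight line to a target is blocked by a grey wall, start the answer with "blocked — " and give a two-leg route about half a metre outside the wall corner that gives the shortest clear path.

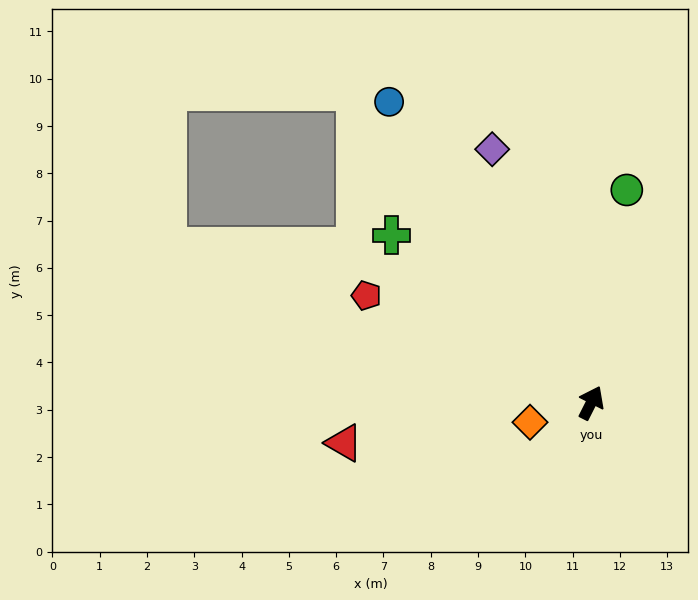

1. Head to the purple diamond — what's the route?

turn left 48°, forward 5.8 m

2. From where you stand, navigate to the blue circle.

turn left 61°, forward 7.7 m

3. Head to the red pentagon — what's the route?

turn left 91°, forward 5.3 m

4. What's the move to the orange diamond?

turn left 134°, forward 1.4 m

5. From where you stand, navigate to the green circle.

turn left 17°, forward 4.6 m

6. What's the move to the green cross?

turn left 77°, forward 5.5 m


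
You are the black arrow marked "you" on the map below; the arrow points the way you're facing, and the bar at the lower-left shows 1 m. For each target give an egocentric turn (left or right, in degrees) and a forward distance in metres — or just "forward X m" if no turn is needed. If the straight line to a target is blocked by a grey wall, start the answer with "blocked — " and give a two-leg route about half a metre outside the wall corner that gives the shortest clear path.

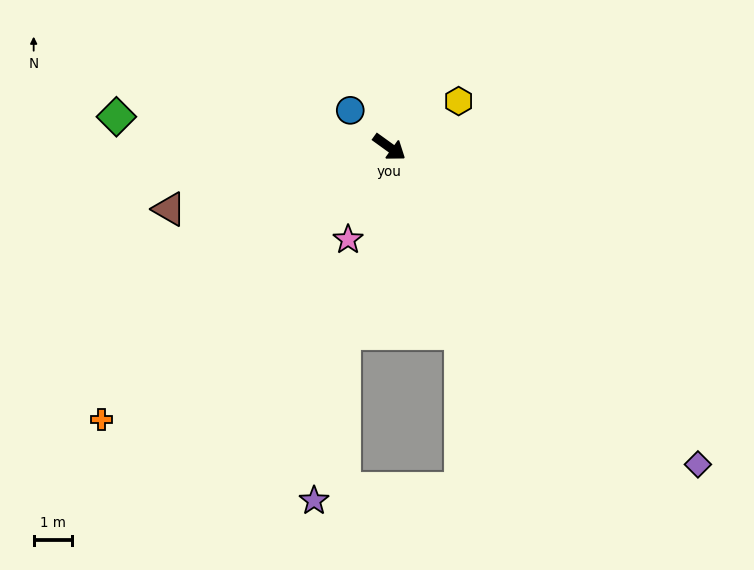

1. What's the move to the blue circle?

turn left 172°, forward 1.4 m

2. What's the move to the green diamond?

turn right 151°, forward 7.2 m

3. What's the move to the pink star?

turn right 78°, forward 2.7 m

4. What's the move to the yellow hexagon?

turn left 69°, forward 2.2 m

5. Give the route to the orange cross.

turn right 101°, forward 10.4 m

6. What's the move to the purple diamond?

turn right 10°, forward 11.6 m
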